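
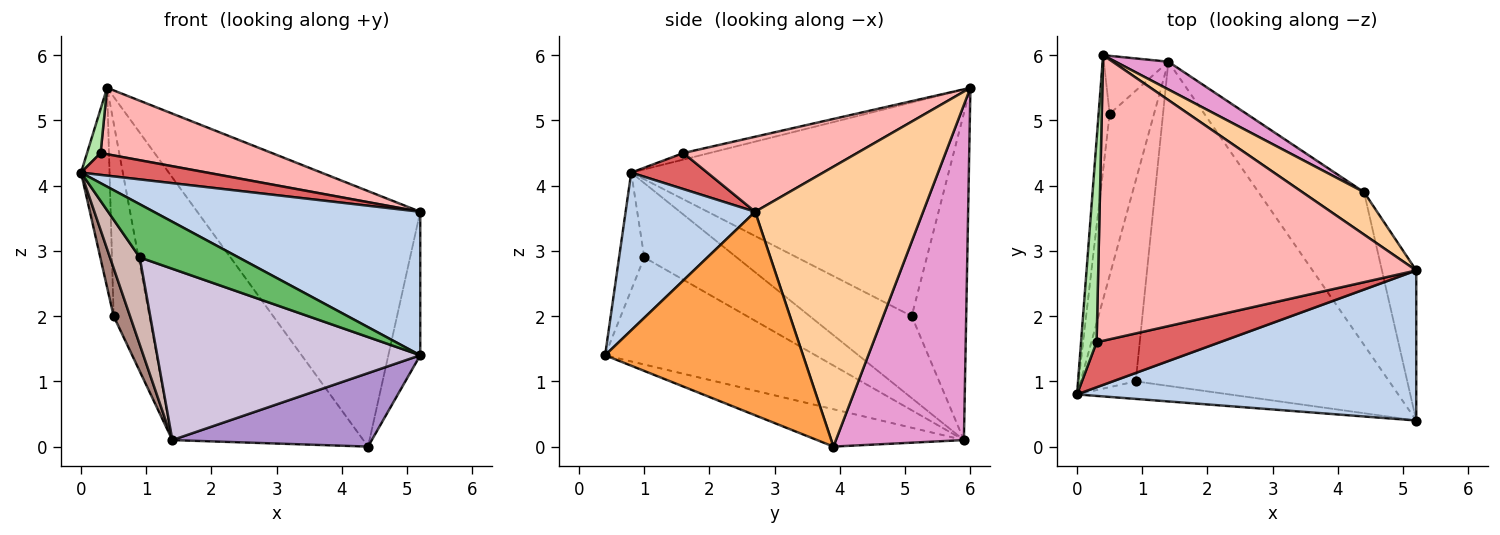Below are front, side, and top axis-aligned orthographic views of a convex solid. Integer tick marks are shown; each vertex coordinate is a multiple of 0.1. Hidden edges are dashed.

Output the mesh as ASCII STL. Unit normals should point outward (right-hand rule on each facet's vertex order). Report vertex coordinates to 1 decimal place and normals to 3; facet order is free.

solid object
 facet normal -0.995 0.089 -0.051
  outer loop
   vertex 0.5 5.1 2.0
   vertex 0.0 0.8 4.2
   vertex 0.4 6.0 5.5
  endloop
 endfacet
 facet normal 0.318 -0.655 0.685
  outer loop
   vertex 5.2 2.7 3.6
   vertex 0.0 0.8 4.2
   vertex 5.2 0.4 1.4
  endloop
 endfacet
 facet normal 0.974 0.157 -0.164
  outer loop
   vertex 5.2 2.7 3.6
   vertex 5.2 0.4 1.4
   vertex 4.4 3.9 0.0
  endloop
 endfacet
 facet normal 0.596 0.792 0.131
  outer loop
   vertex 5.2 2.7 3.6
   vertex 4.4 3.9 0.0
   vertex 0.4 6.0 5.5
  endloop
 endfacet
 facet normal -0.235 -0.923 -0.305
  outer loop
   vertex 0.9 1.0 2.9
   vertex 5.2 0.4 1.4
   vertex 0.0 0.8 4.2
  endloop
 endfacet
 facet normal -0.379 -0.197 0.904
  outer loop
   vertex 0.3 1.6 4.5
   vertex 0.4 6.0 5.5
   vertex 0.0 0.8 4.2
  endloop
 endfacet
 facet normal 0.255 -0.422 0.870
  outer loop
   vertex 0.3 1.6 4.5
   vertex 0.0 0.8 4.2
   vertex 5.2 2.7 3.6
  endloop
 endfacet
 facet normal 0.224 -0.221 0.949
  outer loop
   vertex 0.3 1.6 4.5
   vertex 5.2 2.7 3.6
   vertex 0.4 6.0 5.5
  endloop
 endfacet
 facet normal -0.304 -0.413 -0.859
  outer loop
   vertex 1.4 5.9 0.1
   vertex 4.4 3.9 0.0
   vertex 5.2 0.4 1.4
  endloop
 endfacet
 facet normal -0.350 -0.438 -0.828
  outer loop
   vertex 1.4 5.9 0.1
   vertex 5.2 0.4 1.4
   vertex 0.9 1.0 2.9
  endloop
 endfacet
 facet normal -0.871 -0.140 -0.471
  outer loop
   vertex 1.4 5.9 0.1
   vertex 0.0 0.8 4.2
   vertex 0.5 5.1 2.0
  endloop
 endfacet
 facet normal -0.778 -0.250 -0.577
  outer loop
   vertex 1.4 5.9 0.1
   vertex 0.9 1.0 2.9
   vertex 0.0 0.8 4.2
  endloop
 endfacet
 facet normal 0.555 0.828 0.087
  outer loop
   vertex 1.4 5.9 0.1
   vertex 0.4 6.0 5.5
   vertex 4.4 3.9 0.0
  endloop
 endfacet
 facet normal -0.825 0.541 -0.163
  outer loop
   vertex 1.4 5.9 0.1
   vertex 0.5 5.1 2.0
   vertex 0.4 6.0 5.5
  endloop
 endfacet
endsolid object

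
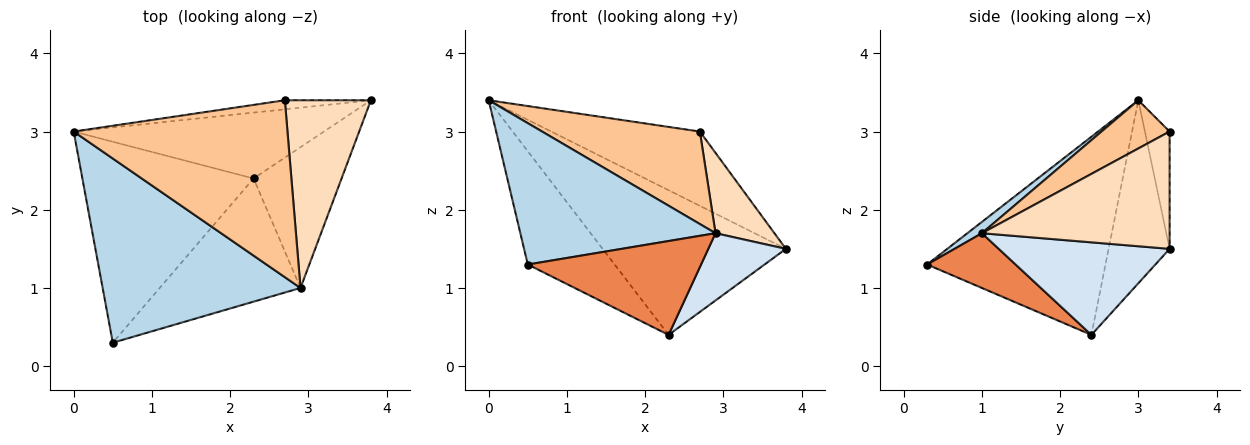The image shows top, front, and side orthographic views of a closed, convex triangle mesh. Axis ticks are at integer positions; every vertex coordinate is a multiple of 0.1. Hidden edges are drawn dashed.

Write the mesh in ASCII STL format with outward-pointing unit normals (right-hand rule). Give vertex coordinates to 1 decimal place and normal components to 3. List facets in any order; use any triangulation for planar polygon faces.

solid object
 facet normal -0.290 0.871 -0.396
  outer loop
   vertex 2.3 2.4 0.4
   vertex 0.0 3.0 3.4
   vertex 3.8 3.4 1.5
  endloop
 endfacet
 facet normal -0.710 0.346 -0.613
  outer loop
   vertex 2.3 2.4 0.4
   vertex 0.5 0.3 1.3
   vertex 0.0 3.0 3.4
  endloop
 endfacet
 facet normal 0.045 -0.608 0.793
  outer loop
   vertex 2.9 1.0 1.7
   vertex 0.0 3.0 3.4
   vertex 0.5 0.3 1.3
  endloop
 endfacet
 facet normal 0.688 -0.313 -0.654
  outer loop
   vertex 2.9 1.0 1.7
   vertex 2.3 2.4 0.4
   vertex 3.8 3.4 1.5
  endloop
 endfacet
 facet normal 0.296 -0.579 -0.760
  outer loop
   vertex 2.9 1.0 1.7
   vertex 0.5 0.3 1.3
   vertex 2.3 2.4 0.4
  endloop
 endfacet
 facet normal -0.163 0.979 -0.119
  outer loop
   vertex 2.7 3.4 3.0
   vertex 3.8 3.4 1.5
   vertex 0.0 3.0 3.4
  endloop
 endfacet
 facet normal 0.196 -0.454 0.869
  outer loop
   vertex 2.7 3.4 3.0
   vertex 0.0 3.0 3.4
   vertex 2.9 1.0 1.7
  endloop
 endfacet
 facet normal 0.782 -0.245 0.573
  outer loop
   vertex 2.7 3.4 3.0
   vertex 2.9 1.0 1.7
   vertex 3.8 3.4 1.5
  endloop
 endfacet
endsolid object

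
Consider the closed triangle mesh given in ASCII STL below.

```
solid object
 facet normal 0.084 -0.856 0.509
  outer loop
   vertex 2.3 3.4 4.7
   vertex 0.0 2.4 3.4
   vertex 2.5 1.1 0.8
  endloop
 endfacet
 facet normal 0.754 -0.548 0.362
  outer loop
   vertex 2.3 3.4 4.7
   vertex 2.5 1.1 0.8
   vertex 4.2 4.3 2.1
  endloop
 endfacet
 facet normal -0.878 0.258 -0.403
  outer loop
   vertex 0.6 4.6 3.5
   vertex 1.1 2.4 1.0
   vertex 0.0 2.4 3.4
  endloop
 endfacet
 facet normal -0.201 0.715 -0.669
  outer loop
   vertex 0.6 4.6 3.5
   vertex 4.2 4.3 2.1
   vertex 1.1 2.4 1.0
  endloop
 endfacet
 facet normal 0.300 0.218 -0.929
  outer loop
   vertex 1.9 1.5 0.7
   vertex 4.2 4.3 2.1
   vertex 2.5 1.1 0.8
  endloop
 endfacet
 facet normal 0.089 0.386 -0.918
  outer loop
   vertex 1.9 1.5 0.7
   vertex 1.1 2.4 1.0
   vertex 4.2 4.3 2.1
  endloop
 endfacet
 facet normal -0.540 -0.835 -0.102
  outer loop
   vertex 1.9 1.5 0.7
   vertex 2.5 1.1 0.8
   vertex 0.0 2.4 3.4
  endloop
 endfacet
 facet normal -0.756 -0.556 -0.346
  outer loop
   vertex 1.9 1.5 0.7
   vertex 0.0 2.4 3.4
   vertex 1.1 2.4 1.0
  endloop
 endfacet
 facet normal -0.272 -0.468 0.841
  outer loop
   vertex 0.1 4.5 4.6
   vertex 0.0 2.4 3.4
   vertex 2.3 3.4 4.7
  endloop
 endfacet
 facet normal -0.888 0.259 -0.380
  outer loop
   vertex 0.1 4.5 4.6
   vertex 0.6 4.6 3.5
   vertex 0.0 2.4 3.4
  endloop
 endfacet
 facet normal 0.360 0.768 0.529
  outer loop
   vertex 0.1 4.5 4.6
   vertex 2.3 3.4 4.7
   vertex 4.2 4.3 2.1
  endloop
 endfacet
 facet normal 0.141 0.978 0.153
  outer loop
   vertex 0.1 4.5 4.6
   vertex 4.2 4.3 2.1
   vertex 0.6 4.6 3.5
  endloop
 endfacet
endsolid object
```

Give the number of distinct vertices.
8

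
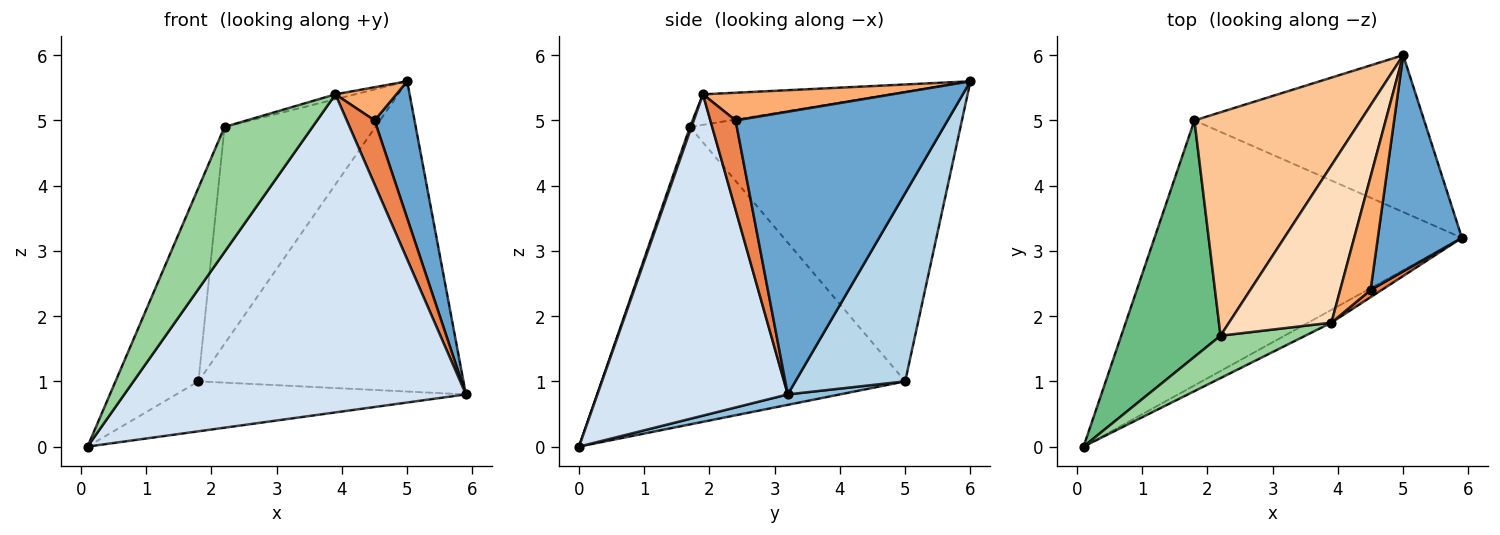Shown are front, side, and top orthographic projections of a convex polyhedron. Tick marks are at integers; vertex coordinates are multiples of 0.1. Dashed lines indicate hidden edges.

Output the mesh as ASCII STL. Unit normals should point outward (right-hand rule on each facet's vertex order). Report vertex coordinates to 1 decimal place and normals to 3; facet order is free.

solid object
 facet normal 0.943 -0.178 0.281
  outer loop
   vertex 4.5 2.4 5.0
   vertex 5.9 3.2 0.8
   vertex 5.0 6.0 5.6
  endloop
 endfacet
 facet normal 0.033 0.185 -0.982
  outer loop
   vertex 1.8 5.0 1.0
   vertex 5.9 3.2 0.8
   vertex 0.1 0.0 0.0
  endloop
 endfacet
 facet normal 0.347 0.837 -0.423
  outer loop
   vertex 1.8 5.0 1.0
   vertex 5.0 6.0 5.6
   vertex 5.9 3.2 0.8
  endloop
 endfacet
 facet normal 0.486 -0.873 -0.035
  outer loop
   vertex 3.9 1.9 5.4
   vertex 0.1 0.0 0.0
   vertex 5.9 3.2 0.8
  endloop
 endfacet
 facet normal 0.670 -0.738 0.083
  outer loop
   vertex 3.9 1.9 5.4
   vertex 5.9 3.2 0.8
   vertex 4.5 2.4 5.0
  endloop
 endfacet
 facet normal 0.658 -0.212 0.722
  outer loop
   vertex 3.9 1.9 5.4
   vertex 4.5 2.4 5.0
   vertex 5.0 6.0 5.6
  endloop
 endfacet
 facet normal -0.781 0.435 0.448
  outer loop
   vertex 2.2 1.7 4.9
   vertex 5.0 6.0 5.6
   vertex 1.8 5.0 1.0
  endloop
 endfacet
 facet normal -0.285 0.030 0.958
  outer loop
   vertex 2.2 1.7 4.9
   vertex 3.9 1.9 5.4
   vertex 5.0 6.0 5.6
  endloop
 endfacet
 facet normal -0.918 0.251 0.306
  outer loop
   vertex 2.2 1.7 4.9
   vertex 1.8 5.0 1.0
   vertex 0.1 0.0 0.0
  endloop
 endfacet
 facet normal 0.017 -0.947 0.321
  outer loop
   vertex 2.2 1.7 4.9
   vertex 0.1 0.0 0.0
   vertex 3.9 1.9 5.4
  endloop
 endfacet
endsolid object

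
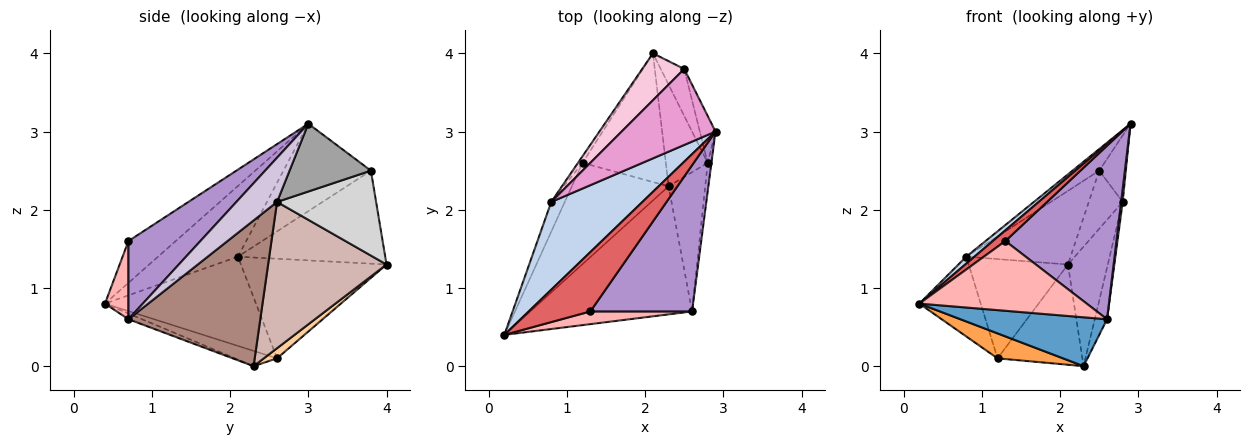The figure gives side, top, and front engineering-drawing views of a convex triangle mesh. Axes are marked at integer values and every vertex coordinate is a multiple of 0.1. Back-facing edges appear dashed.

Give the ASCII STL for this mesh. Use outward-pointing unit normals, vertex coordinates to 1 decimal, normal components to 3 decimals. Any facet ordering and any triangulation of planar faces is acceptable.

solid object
 facet normal -0.033 -0.356 -0.934
  outer loop
   vertex 2.6 0.7 0.6
   vertex 0.2 0.4 0.8
   vertex 2.3 2.3 0.0
  endloop
 endfacet
 facet normal -0.612 -0.062 0.789
  outer loop
   vertex 0.8 2.1 1.4
   vertex 0.2 0.4 0.8
   vertex 2.9 3.0 3.1
  endloop
 endfacet
 facet normal -0.152 -0.236 -0.960
  outer loop
   vertex 1.2 2.6 0.1
   vertex 2.3 2.3 0.0
   vertex 0.2 0.4 0.8
  endloop
 endfacet
 facet normal 0.095 0.612 -0.785
  outer loop
   vertex 1.2 2.6 0.1
   vertex 2.1 4.0 1.3
   vertex 2.3 2.3 0.0
  endloop
 endfacet
 facet normal -0.917 0.373 -0.139
  outer loop
   vertex 1.2 2.6 0.1
   vertex 0.2 0.4 0.8
   vertex 0.8 2.1 1.4
  endloop
 endfacet
 facet normal -0.826 0.563 -0.038
  outer loop
   vertex 1.2 2.6 0.1
   vertex 0.8 2.1 1.4
   vertex 2.1 4.0 1.3
  endloop
 endfacet
 facet normal -0.555 -0.148 0.819
  outer loop
   vertex 1.3 0.7 1.6
   vertex 2.9 3.0 3.1
   vertex 0.2 0.4 0.8
  endloop
 endfacet
 facet normal 0.137 -0.975 0.178
  outer loop
   vertex 1.3 0.7 1.6
   vertex 0.2 0.4 0.8
   vertex 2.6 0.7 0.6
  endloop
 endfacet
 facet normal 0.444 -0.685 0.577
  outer loop
   vertex 1.3 0.7 1.6
   vertex 2.6 0.7 0.6
   vertex 2.9 3.0 3.1
  endloop
 endfacet
 facet normal 0.996 -0.038 -0.084
  outer loop
   vertex 2.8 2.6 2.1
   vertex 2.9 3.0 3.1
   vertex 2.6 0.7 0.6
  endloop
 endfacet
 facet normal 0.966 0.090 -0.243
  outer loop
   vertex 2.8 2.6 2.1
   vertex 2.6 0.7 0.6
   vertex 2.3 2.3 0.0
  endloop
 endfacet
 facet normal 0.915 0.308 -0.262
  outer loop
   vertex 2.8 2.6 2.1
   vertex 2.3 2.3 0.0
   vertex 2.1 4.0 1.3
  endloop
 endfacet
 facet normal -0.667 0.204 0.716
  outer loop
   vertex 2.5 3.8 2.5
   vertex 0.8 2.1 1.4
   vertex 2.9 3.0 3.1
  endloop
 endfacet
 facet normal -0.766 0.542 0.346
  outer loop
   vertex 2.5 3.8 2.5
   vertex 2.1 4.0 1.3
   vertex 0.8 2.1 1.4
  endloop
 endfacet
 facet normal 0.928 0.304 -0.214
  outer loop
   vertex 2.5 3.8 2.5
   vertex 2.9 3.0 3.1
   vertex 2.8 2.6 2.1
  endloop
 endfacet
 facet normal 0.915 0.313 -0.253
  outer loop
   vertex 2.5 3.8 2.5
   vertex 2.8 2.6 2.1
   vertex 2.1 4.0 1.3
  endloop
 endfacet
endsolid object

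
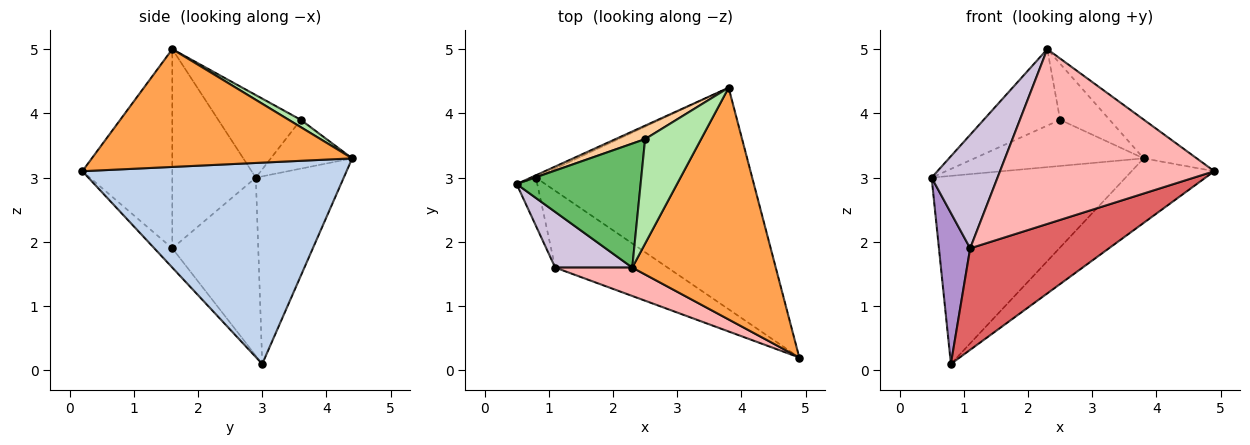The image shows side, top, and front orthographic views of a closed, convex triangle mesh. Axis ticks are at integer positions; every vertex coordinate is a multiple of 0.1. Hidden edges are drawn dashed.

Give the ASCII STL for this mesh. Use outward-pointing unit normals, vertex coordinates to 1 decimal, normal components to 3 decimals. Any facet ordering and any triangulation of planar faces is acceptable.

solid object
 facet normal -0.413 0.911 -0.011
  outer loop
   vertex 0.8 3.0 0.1
   vertex 0.5 2.9 3.0
   vertex 3.8 4.4 3.3
  endloop
 endfacet
 facet normal 0.666 0.209 -0.716
  outer loop
   vertex 0.8 3.0 0.1
   vertex 3.8 4.4 3.3
   vertex 4.9 0.2 3.1
  endloop
 endfacet
 facet normal 0.629 0.128 0.767
  outer loop
   vertex 2.3 1.6 5.0
   vertex 4.9 0.2 3.1
   vertex 3.8 4.4 3.3
  endloop
 endfacet
 facet normal -0.419 0.872 0.254
  outer loop
   vertex 2.5 3.6 3.9
   vertex 3.8 4.4 3.3
   vertex 0.5 2.9 3.0
  endloop
 endfacet
 facet normal -0.493 0.457 0.741
  outer loop
   vertex 2.5 3.6 3.9
   vertex 0.5 2.9 3.0
   vertex 2.3 1.6 5.0
  endloop
 endfacet
 facet normal 0.115 0.470 0.875
  outer loop
   vertex 2.5 3.6 3.9
   vertex 2.3 1.6 5.0
   vertex 3.8 4.4 3.3
  endloop
 endfacet
 facet normal -0.103 -0.793 -0.600
  outer loop
   vertex 1.1 1.6 1.9
   vertex 0.8 3.0 0.1
   vertex 4.9 0.2 3.1
  endloop
 endfacet
 facet normal -0.383 -0.912 0.148
  outer loop
   vertex 1.1 1.6 1.9
   vertex 4.9 0.2 3.1
   vertex 2.3 1.6 5.0
  endloop
 endfacet
 facet normal -0.934 -0.340 -0.108
  outer loop
   vertex 1.1 1.6 1.9
   vertex 0.5 2.9 3.0
   vertex 0.8 3.0 0.1
  endloop
 endfacet
 facet normal -0.751 -0.593 0.291
  outer loop
   vertex 1.1 1.6 1.9
   vertex 2.3 1.6 5.0
   vertex 0.5 2.9 3.0
  endloop
 endfacet
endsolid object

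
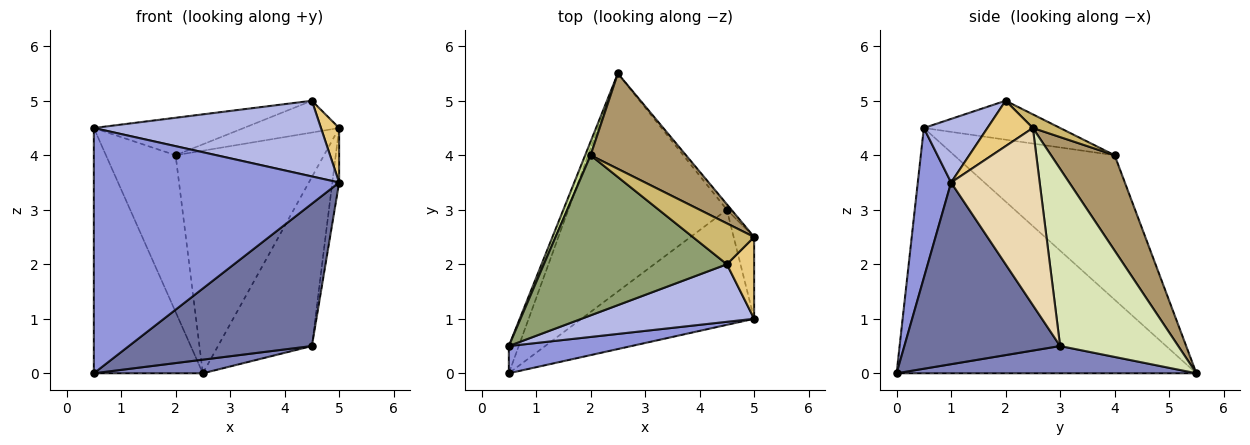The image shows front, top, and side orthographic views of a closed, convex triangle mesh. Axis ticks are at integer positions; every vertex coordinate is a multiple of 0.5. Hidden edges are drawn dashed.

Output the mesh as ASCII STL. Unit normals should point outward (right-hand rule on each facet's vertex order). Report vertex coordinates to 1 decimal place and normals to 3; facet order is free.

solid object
 facet normal 0.552 -0.648 -0.524
  outer loop
   vertex 4.5 3.0 0.5
   vertex 5.0 1.0 3.5
   vertex 0.5 0.0 0.0
  endloop
 endfacet
 facet normal 0.169 -0.061 -0.984
  outer loop
   vertex 4.5 3.0 0.5
   vertex 0.5 0.0 0.0
   vertex 2.5 5.5 0.0
  endloop
 endfacet
 facet normal 0.134 -0.985 0.109
  outer loop
   vertex 0.5 0.5 4.5
   vertex 0.5 0.0 0.0
   vertex 5.0 1.0 3.5
  endloop
 endfacet
 facet normal 0.218 -0.777 0.591
  outer loop
   vertex 0.5 0.5 4.5
   vertex 5.0 1.0 3.5
   vertex 4.5 2.0 5.0
  endloop
 endfacet
 facet normal -0.203 0.223 0.953
  outer loop
   vertex 0.5 0.5 4.5
   vertex 4.5 2.0 5.0
   vertex 2.0 4.0 4.0
  endloop
 endfacet
 facet normal -0.939 0.341 -0.038
  outer loop
   vertex 0.5 0.5 4.5
   vertex 2.5 5.5 0.0
   vertex 0.5 0.0 0.0
  endloop
 endfacet
 facet normal -0.917 0.398 0.035
  outer loop
   vertex 0.5 0.5 4.5
   vertex 2.0 4.0 4.0
   vertex 2.5 5.5 0.0
  endloop
 endfacet
 facet normal 0.783 0.622 -0.020
  outer loop
   vertex 5.0 2.5 4.5
   vertex 4.5 3.0 0.5
   vertex 2.5 5.5 0.0
  endloop
 endfacet
 facet normal 0.367 0.855 0.367
  outer loop
   vertex 5.0 2.5 4.5
   vertex 2.5 5.5 0.0
   vertex 2.0 4.0 4.0
  endloop
 endfacet
 facet normal 0.173 0.605 0.777
  outer loop
   vertex 5.0 2.5 4.5
   vertex 2.0 4.0 4.0
   vertex 4.5 2.0 5.0
  endloop
 endfacet
 facet normal 0.811 -0.324 0.487
  outer loop
   vertex 5.0 2.5 4.5
   vertex 4.5 2.0 5.0
   vertex 5.0 1.0 3.5
  endloop
 endfacet
 facet normal 0.991 0.076 -0.114
  outer loop
   vertex 5.0 2.5 4.5
   vertex 5.0 1.0 3.5
   vertex 4.5 3.0 0.5
  endloop
 endfacet
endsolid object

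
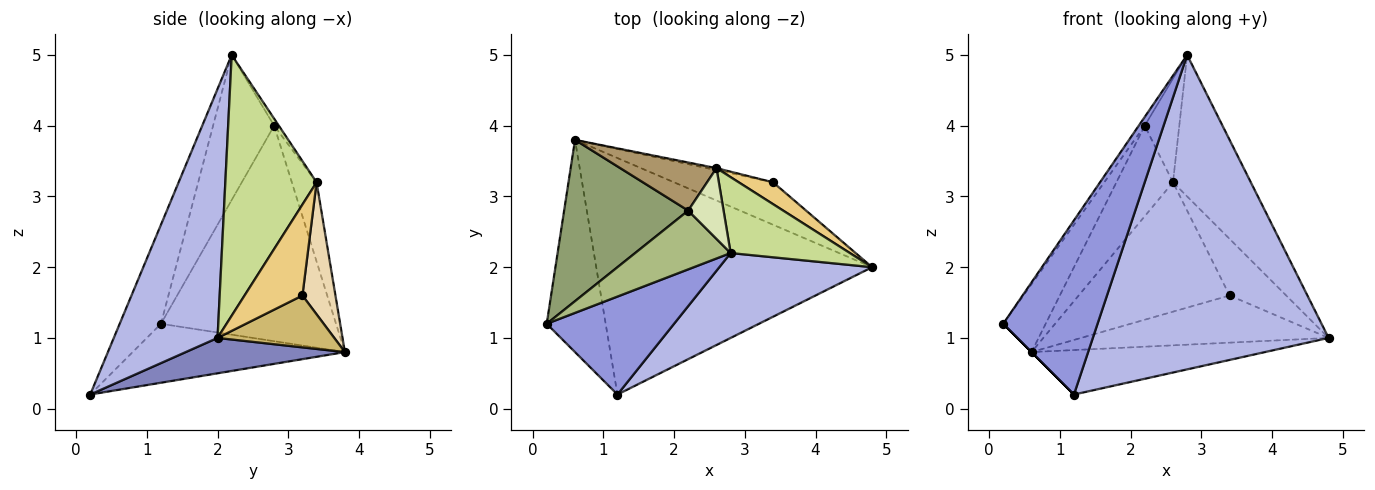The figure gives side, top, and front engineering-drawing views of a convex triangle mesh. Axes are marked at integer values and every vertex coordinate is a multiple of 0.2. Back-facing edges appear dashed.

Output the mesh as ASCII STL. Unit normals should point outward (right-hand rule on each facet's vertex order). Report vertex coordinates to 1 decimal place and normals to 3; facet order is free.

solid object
 facet normal -0.707 0.000 -0.707
  outer loop
   vertex 1.2 0.2 0.2
   vertex 0.2 1.2 1.2
   vertex 0.6 3.8 0.8
  endloop
 endfacet
 facet normal 0.125 0.183 -0.975
  outer loop
   vertex 1.2 0.2 0.2
   vertex 0.6 3.8 0.8
   vertex 4.8 2.0 1.0
  endloop
 endfacet
 facet normal -0.356 -0.814 0.458
  outer loop
   vertex 1.2 0.2 0.2
   vertex 2.8 2.2 5.0
   vertex 0.2 1.2 1.2
  endloop
 endfacet
 facet normal 0.391 -0.889 0.240
  outer loop
   vertex 1.2 0.2 0.2
   vertex 4.8 2.0 1.0
   vertex 2.8 2.2 5.0
  endloop
 endfacet
 facet normal -0.848 0.206 0.488
  outer loop
   vertex 2.2 2.8 4.0
   vertex 0.6 3.8 0.8
   vertex 0.2 1.2 1.2
  endloop
 endfacet
 facet normal -0.832 0.081 0.548
  outer loop
   vertex 2.2 2.8 4.0
   vertex 0.2 1.2 1.2
   vertex 2.8 2.2 5.0
  endloop
 endfacet
 facet normal 0.719 0.613 0.329
  outer loop
   vertex 2.6 3.4 3.2
   vertex 2.8 2.2 5.0
   vertex 4.8 2.0 1.0
  endloop
 endfacet
 facet normal -0.112 0.821 0.560
  outer loop
   vertex 2.6 3.4 3.2
   vertex 2.2 2.8 4.0
   vertex 2.8 2.2 5.0
  endloop
 endfacet
 facet normal -0.360 0.824 0.438
  outer loop
   vertex 2.6 3.4 3.2
   vertex 0.6 3.8 0.8
   vertex 2.2 2.8 4.0
  endloop
 endfacet
 facet normal 0.331 0.701 -0.631
  outer loop
   vertex 3.4 3.2 1.6
   vertex 4.8 2.0 1.0
   vertex 0.6 3.8 0.8
  endloop
 endfacet
 facet normal 0.690 0.675 0.261
  outer loop
   vertex 3.4 3.2 1.6
   vertex 2.6 3.4 3.2
   vertex 4.8 2.0 1.0
  endloop
 endfacet
 facet normal 0.214 0.977 -0.015
  outer loop
   vertex 3.4 3.2 1.6
   vertex 0.6 3.8 0.8
   vertex 2.6 3.4 3.2
  endloop
 endfacet
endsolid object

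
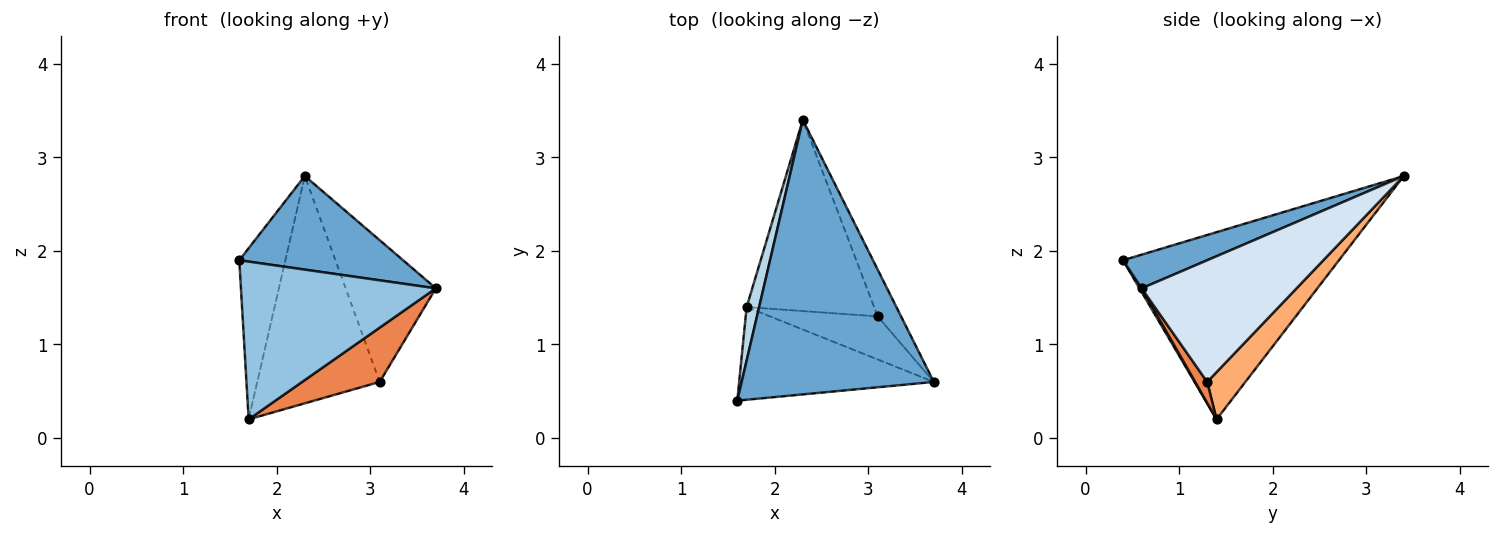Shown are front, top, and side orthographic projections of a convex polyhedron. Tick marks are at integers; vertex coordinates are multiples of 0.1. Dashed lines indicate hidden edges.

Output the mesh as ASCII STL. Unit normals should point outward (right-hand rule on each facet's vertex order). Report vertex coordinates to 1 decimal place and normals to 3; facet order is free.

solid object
 facet normal 0.164 -0.318 0.934
  outer loop
   vertex 2.3 3.4 2.8
   vertex 1.6 0.4 1.9
   vertex 3.7 0.6 1.6
  endloop
 endfacet
 facet normal 0.010 -0.862 -0.507
  outer loop
   vertex 1.7 1.4 0.2
   vertex 3.7 0.6 1.6
   vertex 1.6 0.4 1.9
  endloop
 endfacet
 facet normal -0.976 0.208 0.065
  outer loop
   vertex 1.7 1.4 0.2
   vertex 1.6 0.4 1.9
   vertex 2.3 3.4 2.8
  endloop
 endfacet
 facet normal 0.852 0.496 -0.164
  outer loop
   vertex 3.1 1.3 0.6
   vertex 2.3 3.4 2.8
   vertex 3.7 0.6 1.6
  endloop
 endfacet
 facet normal 0.121 -0.778 -0.617
  outer loop
   vertex 3.1 1.3 0.6
   vertex 3.7 0.6 1.6
   vertex 1.7 1.4 0.2
  endloop
 endfacet
 facet normal 0.232 0.744 -0.626
  outer loop
   vertex 3.1 1.3 0.6
   vertex 1.7 1.4 0.2
   vertex 2.3 3.4 2.8
  endloop
 endfacet
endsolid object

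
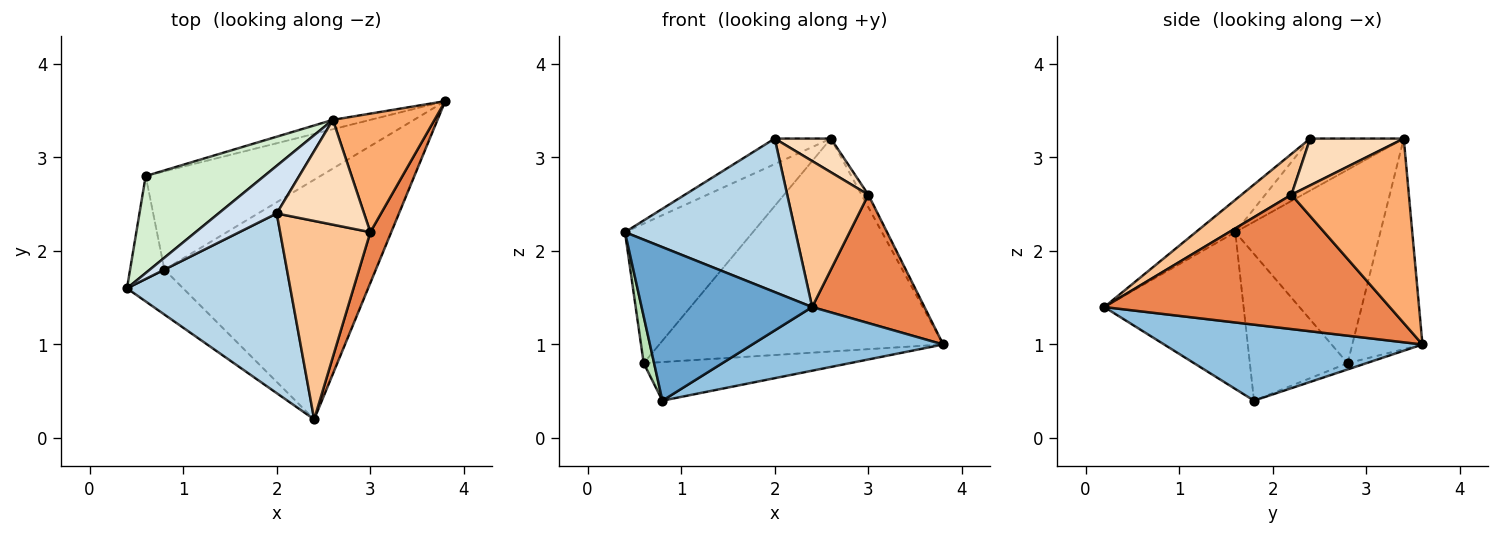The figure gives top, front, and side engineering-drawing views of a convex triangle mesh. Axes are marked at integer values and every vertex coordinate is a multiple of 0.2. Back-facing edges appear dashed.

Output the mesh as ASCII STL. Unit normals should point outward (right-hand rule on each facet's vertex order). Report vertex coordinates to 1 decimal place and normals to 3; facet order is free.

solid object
 facet normal -0.617 -0.755 -0.221
  outer loop
   vertex 0.8 1.8 0.4
   vertex 2.4 0.2 1.4
   vertex 0.4 1.6 2.2
  endloop
 endfacet
 facet normal 0.328 -0.243 -0.913
  outer loop
   vertex 0.8 1.8 0.4
   vertex 3.8 3.6 1.0
   vertex 2.4 0.2 1.4
  endloop
 endfacet
 facet normal -0.149 -0.642 0.752
  outer loop
   vertex 2.0 2.4 3.2
   vertex 0.4 1.6 2.2
   vertex 2.4 0.2 1.4
  endloop
 endfacet
 facet normal -0.618 0.371 0.693
  outer loop
   vertex 2.0 2.4 3.2
   vertex 2.6 3.4 3.2
   vertex 0.4 1.6 2.2
  endloop
 endfacet
 facet normal 0.921 -0.362 0.143
  outer loop
   vertex 3.0 2.2 2.6
   vertex 2.4 0.2 1.4
   vertex 3.8 3.6 1.0
  endloop
 endfacet
 facet normal 0.875 0.051 0.482
  outer loop
   vertex 3.0 2.2 2.6
   vertex 3.8 3.6 1.0
   vertex 2.6 3.4 3.2
  endloop
 endfacet
 facet normal 0.343 -0.557 0.757
  outer loop
   vertex 3.0 2.2 2.6
   vertex 2.0 2.4 3.2
   vertex 2.4 0.2 1.4
  endloop
 endfacet
 facet normal 0.454 -0.273 0.848
  outer loop
   vertex 3.0 2.2 2.6
   vertex 2.6 3.4 3.2
   vertex 2.0 2.4 3.2
  endloop
 endfacet
 facet normal -0.033 0.365 -0.930
  outer loop
   vertex 0.6 2.8 0.8
   vertex 3.8 3.6 1.0
   vertex 0.8 1.8 0.4
  endloop
 endfacet
 facet normal -0.240 0.970 -0.043
  outer loop
   vertex 0.6 2.8 0.8
   vertex 2.6 3.4 3.2
   vertex 3.8 3.6 1.0
  endloop
 endfacet
 facet normal -0.969 -0.103 -0.227
  outer loop
   vertex 0.6 2.8 0.8
   vertex 0.8 1.8 0.4
   vertex 0.4 1.6 2.2
  endloop
 endfacet
 facet normal -0.682 0.601 0.418
  outer loop
   vertex 0.6 2.8 0.8
   vertex 0.4 1.6 2.2
   vertex 2.6 3.4 3.2
  endloop
 endfacet
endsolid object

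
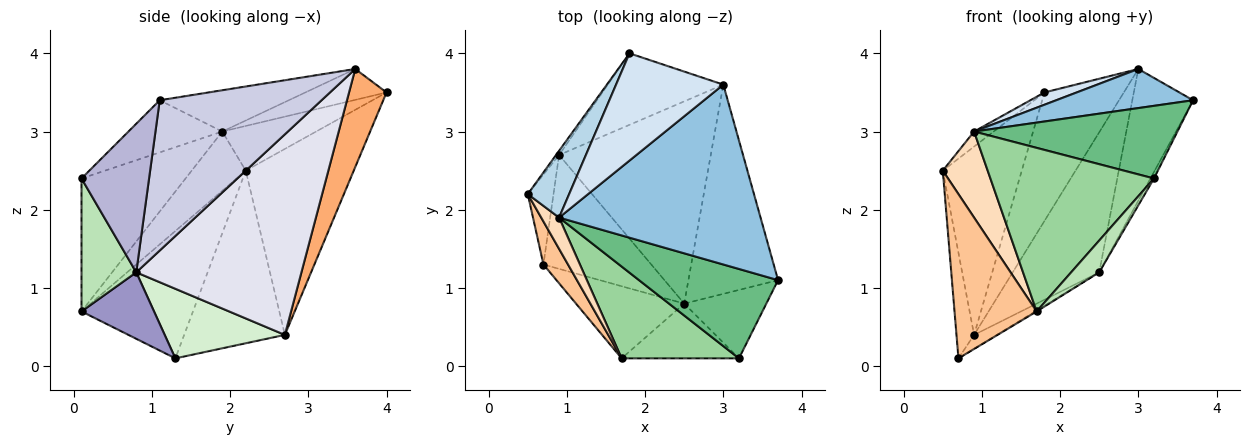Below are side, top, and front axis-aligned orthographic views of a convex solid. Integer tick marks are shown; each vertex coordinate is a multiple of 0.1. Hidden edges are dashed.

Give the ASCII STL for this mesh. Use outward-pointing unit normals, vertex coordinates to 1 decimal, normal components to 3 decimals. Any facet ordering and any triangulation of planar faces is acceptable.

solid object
 facet normal -0.975 0.170 -0.145
  outer loop
   vertex 0.9 2.7 0.4
   vertex 0.7 1.3 0.1
   vertex 0.5 2.2 2.5
  endloop
 endfacet
 facet normal -0.196 -0.208 0.958
  outer loop
   vertex 0.9 1.9 3.0
   vertex 3.7 1.1 3.4
   vertex 3.0 3.6 3.8
  endloop
 endfacet
 facet normal -0.726 0.151 0.671
  outer loop
   vertex 1.8 4.0 3.5
   vertex 0.5 2.2 2.5
   vertex 0.9 1.9 3.0
  endloop
 endfacet
 facet normal -0.275 -0.109 0.955
  outer loop
   vertex 1.8 4.0 3.5
   vertex 0.9 1.9 3.0
   vertex 3.0 3.6 3.8
  endloop
 endfacet
 facet normal -0.807 0.590 -0.013
  outer loop
   vertex 1.8 4.0 3.5
   vertex 0.9 2.7 0.4
   vertex 0.5 2.2 2.5
  endloop
 endfacet
 facet normal 0.382 0.808 -0.449
  outer loop
   vertex 1.8 4.0 3.5
   vertex 3.0 3.6 3.8
   vertex 0.9 2.7 0.4
  endloop
 endfacet
 facet normal -0.796 -0.586 0.154
  outer loop
   vertex 1.7 0.1 0.7
   vertex 0.5 2.2 2.5
   vertex 0.7 1.3 0.1
  endloop
 endfacet
 facet normal -0.749 -0.622 0.226
  outer loop
   vertex 1.7 0.1 0.7
   vertex 0.9 1.9 3.0
   vertex 0.5 2.2 2.5
  endloop
 endfacet
 facet normal -0.279 -0.605 0.745
  outer loop
   vertex 3.2 0.1 2.4
   vertex 3.7 1.1 3.4
   vertex 0.9 1.9 3.0
  endloop
 endfacet
 facet normal -0.485 -0.763 0.428
  outer loop
   vertex 3.2 0.1 2.4
   vertex 0.9 1.9 3.0
   vertex 1.7 0.1 0.7
  endloop
 endfacet
 facet normal 0.700 -0.359 -0.618
  outer loop
   vertex 2.5 0.8 1.2
   vertex 3.2 0.1 2.4
   vertex 1.7 0.1 0.7
  endloop
 endfacet
 facet normal 0.539 0.102 -0.836
  outer loop
   vertex 2.5 0.8 1.2
   vertex 0.7 1.3 0.1
   vertex 0.9 2.7 0.4
  endloop
 endfacet
 facet normal 0.523 0.010 -0.852
  outer loop
   vertex 2.5 0.8 1.2
   vertex 1.7 0.1 0.7
   vertex 0.7 1.3 0.1
  endloop
 endfacet
 facet normal 0.874 0.046 -0.483
  outer loop
   vertex 2.5 0.8 1.2
   vertex 3.7 1.1 3.4
   vertex 3.2 0.1 2.4
  endloop
 endfacet
 facet normal 0.817 0.307 -0.488
  outer loop
   vertex 2.5 0.8 1.2
   vertex 3.0 3.6 3.8
   vertex 3.7 1.1 3.4
  endloop
 endfacet
 facet normal 0.736 0.385 -0.557
  outer loop
   vertex 2.5 0.8 1.2
   vertex 0.9 2.7 0.4
   vertex 3.0 3.6 3.8
  endloop
 endfacet
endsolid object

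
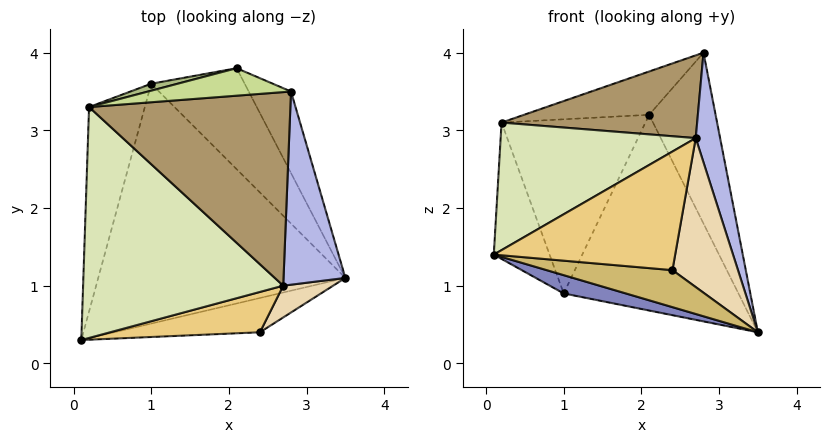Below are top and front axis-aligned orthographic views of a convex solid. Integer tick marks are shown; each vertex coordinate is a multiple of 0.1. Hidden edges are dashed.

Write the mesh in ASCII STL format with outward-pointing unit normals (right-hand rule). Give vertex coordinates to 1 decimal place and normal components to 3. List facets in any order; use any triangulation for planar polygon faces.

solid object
 facet normal 0.660 0.678 -0.324
  outer loop
   vertex 2.8 3.5 4.0
   vertex 3.5 1.1 0.4
   vertex 2.1 3.8 3.2
  endloop
 endfacet
 facet normal -0.266 -0.073 -0.961
  outer loop
   vertex 1.0 3.6 0.9
   vertex 3.5 1.1 0.4
   vertex 0.1 0.3 1.4
  endloop
 endfacet
 facet normal 0.623 0.695 -0.359
  outer loop
   vertex 1.0 3.6 0.9
   vertex 2.1 3.8 3.2
   vertex 3.5 1.1 0.4
  endloop
 endfacet
 facet normal 0.941 -0.167 0.294
  outer loop
   vertex 2.7 1.0 2.9
   vertex 3.5 1.1 0.4
   vertex 2.8 3.5 4.0
  endloop
 endfacet
 facet normal -0.928 0.206 -0.309
  outer loop
   vertex 0.2 3.3 3.1
   vertex 1.0 3.6 0.9
   vertex 0.1 0.3 1.4
  endloop
 endfacet
 facet normal -0.256 0.966 0.039
  outer loop
   vertex 0.2 3.3 3.1
   vertex 2.1 3.8 3.2
   vertex 1.0 3.6 0.9
  endloop
 endfacet
 facet normal -0.243 0.819 0.520
  outer loop
   vertex 0.2 3.3 3.1
   vertex 2.8 3.5 4.0
   vertex 2.1 3.8 3.2
  endloop
 endfacet
 facet normal -0.351 -0.453 0.820
  outer loop
   vertex 0.2 3.3 3.1
   vertex 0.1 0.3 1.4
   vertex 2.7 1.0 2.9
  endloop
 endfacet
 facet normal -0.277 -0.378 0.884
  outer loop
   vertex 0.2 3.3 3.1
   vertex 2.7 1.0 2.9
   vertex 2.8 3.5 4.0
  endloop
 endfacet
 facet normal -0.027 -0.733 -0.679
  outer loop
   vertex 2.4 0.4 1.2
   vertex 0.1 0.3 1.4
   vertex 3.5 1.1 0.4
  endloop
 endfacet
 facet normal 0.069 -0.945 0.321
  outer loop
   vertex 2.4 0.4 1.2
   vertex 2.7 1.0 2.9
   vertex 0.1 0.3 1.4
  endloop
 endfacet
 facet normal 0.612 -0.773 0.165
  outer loop
   vertex 2.4 0.4 1.2
   vertex 3.5 1.1 0.4
   vertex 2.7 1.0 2.9
  endloop
 endfacet
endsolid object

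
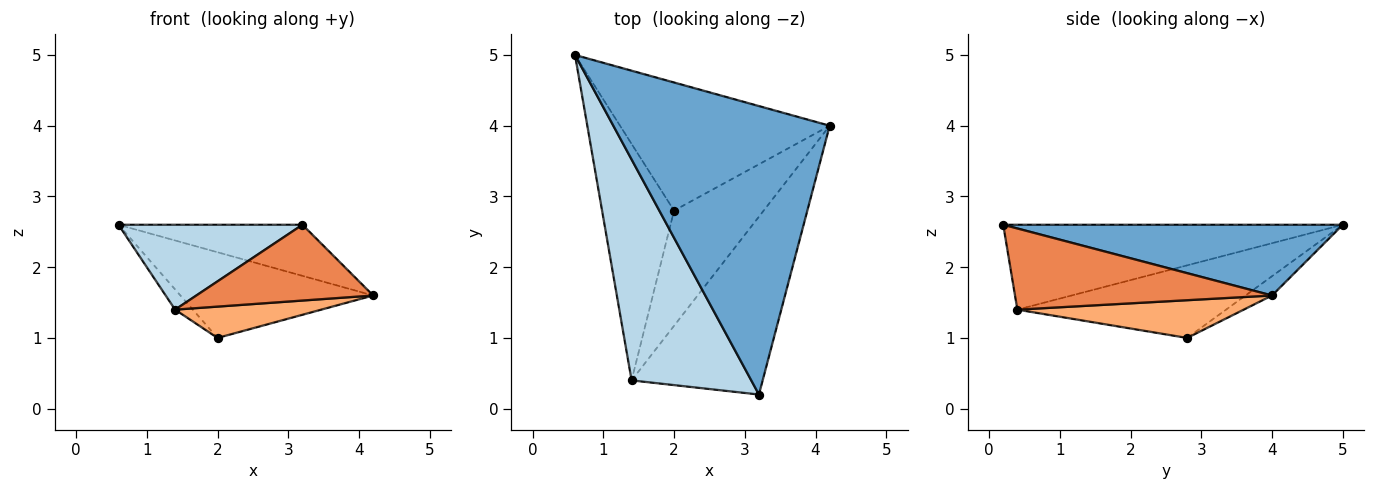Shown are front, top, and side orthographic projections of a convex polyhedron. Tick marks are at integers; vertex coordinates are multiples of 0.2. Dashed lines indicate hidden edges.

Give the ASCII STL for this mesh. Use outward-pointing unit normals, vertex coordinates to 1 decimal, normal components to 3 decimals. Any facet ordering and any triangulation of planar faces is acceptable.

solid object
 facet normal 0.306 0.166 0.937
  outer loop
   vertex 3.2 0.2 2.6
   vertex 4.2 4.0 1.6
   vertex 0.6 5.0 2.6
  endloop
 endfacet
 facet normal -0.076 0.554 -0.829
  outer loop
   vertex 2.0 2.8 1.0
   vertex 0.6 5.0 2.6
   vertex 4.2 4.0 1.6
  endloop
 endfacet
 facet normal -0.552 -0.299 0.778
  outer loop
   vertex 1.4 0.4 1.4
   vertex 3.2 0.2 2.6
   vertex 0.6 5.0 2.6
  endloop
 endfacet
 facet normal -0.709 0.060 -0.703
  outer loop
   vertex 1.4 0.4 1.4
   vertex 0.6 5.0 2.6
   vertex 2.0 2.8 1.0
  endloop
 endfacet
 facet normal 0.495 -0.341 -0.799
  outer loop
   vertex 1.4 0.4 1.4
   vertex 4.2 4.0 1.6
   vertex 3.2 0.2 2.6
  endloop
 endfacet
 facet normal 0.376 -0.243 -0.894
  outer loop
   vertex 1.4 0.4 1.4
   vertex 2.0 2.8 1.0
   vertex 4.2 4.0 1.6
  endloop
 endfacet
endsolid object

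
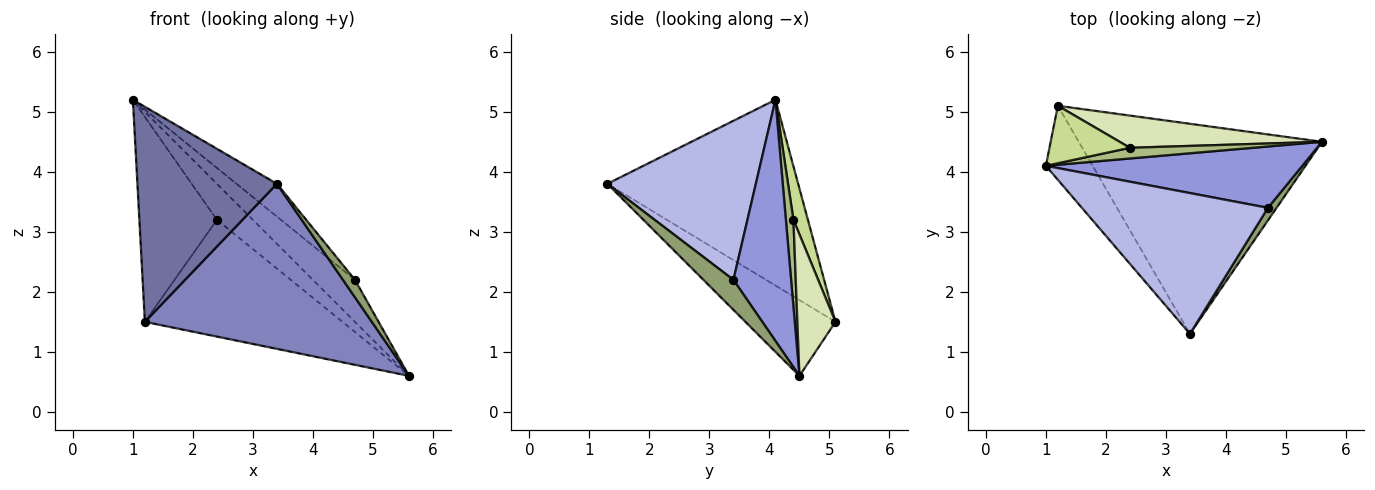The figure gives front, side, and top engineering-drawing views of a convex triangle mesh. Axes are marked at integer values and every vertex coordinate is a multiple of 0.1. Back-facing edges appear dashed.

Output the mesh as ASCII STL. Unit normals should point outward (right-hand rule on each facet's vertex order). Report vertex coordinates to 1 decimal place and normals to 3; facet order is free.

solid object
 facet normal -0.791 -0.578 -0.199
  outer loop
   vertex 1.2 5.1 1.5
   vertex 3.4 1.3 3.8
   vertex 1.0 4.1 5.2
  endloop
 endfacet
 facet normal -0.238 -0.600 -0.764
  outer loop
   vertex 1.2 5.1 1.5
   vertex 5.6 4.5 0.6
   vertex 3.4 1.3 3.8
  endloop
 endfacet
 facet normal 0.613 0.447 0.652
  outer loop
   vertex 4.7 3.4 2.2
   vertex 5.6 4.5 0.6
   vertex 1.0 4.1 5.2
  endloop
 endfacet
 facet normal 0.640 0.174 0.749
  outer loop
   vertex 4.7 3.4 2.2
   vertex 1.0 4.1 5.2
   vertex 3.4 1.3 3.8
  endloop
 endfacet
 facet normal 0.897 -0.359 0.258
  outer loop
   vertex 4.7 3.4 2.2
   vertex 3.4 1.3 3.8
   vertex 5.6 4.5 0.6
  endloop
 endfacet
 facet normal 0.197 0.940 0.279
  outer loop
   vertex 2.4 4.4 3.2
   vertex 1.0 4.1 5.2
   vertex 5.6 4.5 0.6
  endloop
 endfacet
 facet normal 0.176 0.948 0.266
  outer loop
   vertex 2.4 4.4 3.2
   vertex 1.2 5.1 1.5
   vertex 1.0 4.1 5.2
  endloop
 endfacet
 facet normal 0.183 0.948 0.261
  outer loop
   vertex 2.4 4.4 3.2
   vertex 5.6 4.5 0.6
   vertex 1.2 5.1 1.5
  endloop
 endfacet
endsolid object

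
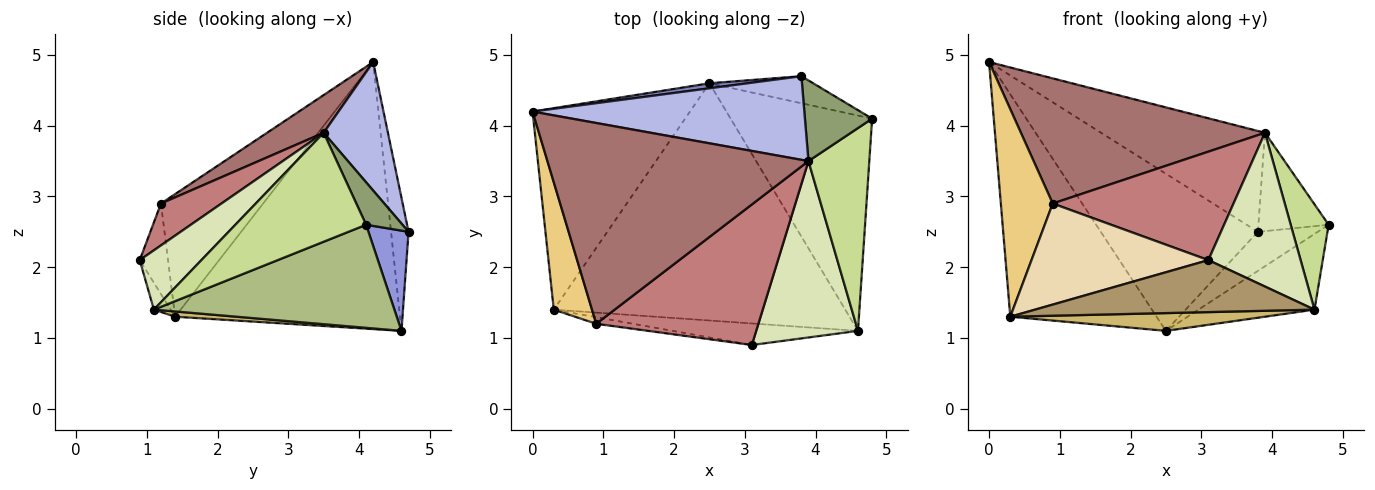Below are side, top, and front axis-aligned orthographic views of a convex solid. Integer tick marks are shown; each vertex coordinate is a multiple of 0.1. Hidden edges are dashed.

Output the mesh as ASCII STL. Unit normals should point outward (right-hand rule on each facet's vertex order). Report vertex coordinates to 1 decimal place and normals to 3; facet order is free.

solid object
 facet normal -0.751 0.489 -0.443
  outer loop
   vertex 0.3 1.4 1.3
   vertex 0.0 4.2 4.9
   vertex 2.5 4.6 1.1
  endloop
 endfacet
 facet normal -0.111 0.993 0.032
  outer loop
   vertex 3.8 4.7 2.5
   vertex 2.5 4.6 1.1
   vertex 0.0 4.2 4.9
  endloop
 endfacet
 facet normal 0.482 0.720 -0.499
  outer loop
   vertex 3.8 4.7 2.5
   vertex 4.8 4.1 2.6
   vertex 2.5 4.6 1.1
  endloop
 endfacet
 facet normal 0.289 0.737 0.611
  outer loop
   vertex 3.8 4.7 2.5
   vertex 0.0 4.2 4.9
   vertex 3.9 3.5 3.9
  endloop
 endfacet
 facet normal 0.372 0.718 0.589
  outer loop
   vertex 3.8 4.7 2.5
   vertex 3.9 3.5 3.9
   vertex 4.8 4.1 2.6
  endloop
 endfacet
 facet normal 0.566 0.273 -0.777
  outer loop
   vertex 4.6 1.1 1.4
   vertex 2.5 4.6 1.1
   vertex 4.8 4.1 2.6
  endloop
 endfacet
 facet normal 0.846 -0.245 0.473
  outer loop
   vertex 4.6 1.1 1.4
   vertex 4.8 4.1 2.6
   vertex 3.9 3.5 3.9
  endloop
 endfacet
 facet normal 0.402 -0.602 0.690
  outer loop
   vertex 4.6 1.1 1.4
   vertex 3.9 3.5 3.9
   vertex 3.1 0.9 2.1
  endloop
 endfacet
 facet normal -0.055 -0.922 -0.382
  outer loop
   vertex 4.6 1.1 1.4
   vertex 3.1 0.9 2.1
   vertex 0.3 1.4 1.3
  endloop
 endfacet
 facet normal 0.018 -0.075 -0.997
  outer loop
   vertex 4.6 1.1 1.4
   vertex 0.3 1.4 1.3
   vertex 2.5 4.6 1.1
  endloop
 endfacet
 facet normal -0.859 -0.436 0.268
  outer loop
   vertex 0.9 1.2 2.9
   vertex 0.0 4.2 4.9
   vertex 0.3 1.4 1.3
  endloop
 endfacet
 facet normal -0.158 -0.985 -0.064
  outer loop
   vertex 0.9 1.2 2.9
   vertex 0.3 1.4 1.3
   vertex 3.1 0.9 2.1
  endloop
 endfacet
 facet normal 0.122 -0.525 0.842
  outer loop
   vertex 0.9 1.2 2.9
   vertex 3.9 3.5 3.9
   vertex 0.0 4.2 4.9
  endloop
 endfacet
 facet normal 0.200 -0.599 0.776
  outer loop
   vertex 0.9 1.2 2.9
   vertex 3.1 0.9 2.1
   vertex 3.9 3.5 3.9
  endloop
 endfacet
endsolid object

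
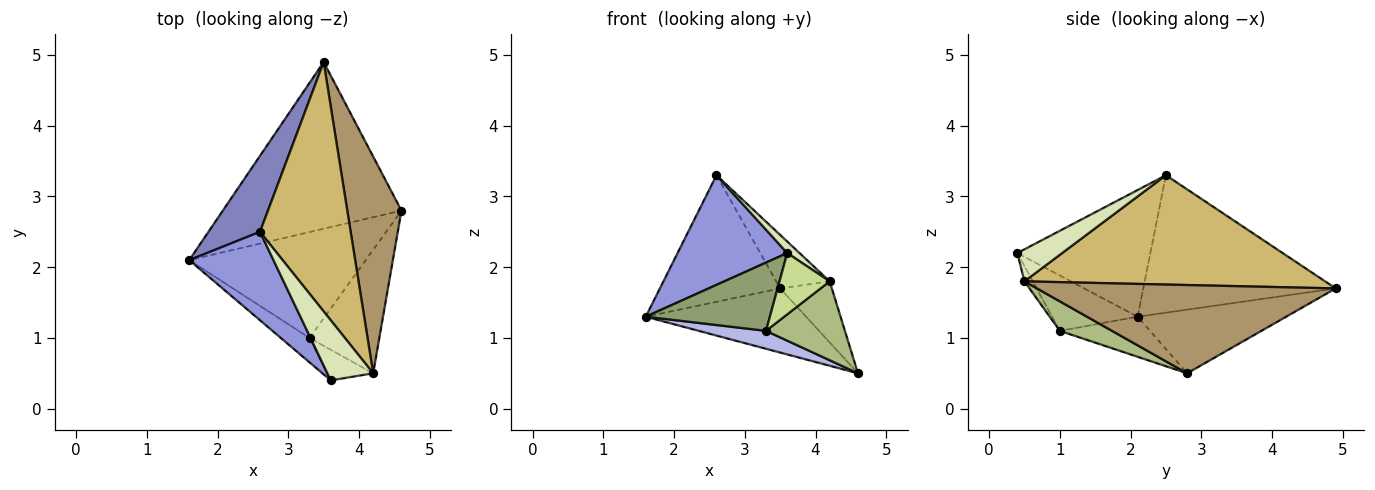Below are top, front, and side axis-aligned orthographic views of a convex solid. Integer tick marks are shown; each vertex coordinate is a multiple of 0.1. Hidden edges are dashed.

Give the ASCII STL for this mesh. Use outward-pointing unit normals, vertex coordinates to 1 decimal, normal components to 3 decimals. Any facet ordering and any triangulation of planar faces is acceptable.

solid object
 facet normal -0.316 0.341 -0.886
  outer loop
   vertex 3.5 4.9 1.7
   vertex 4.6 2.8 0.5
   vertex 1.6 2.1 1.3
  endloop
 endfacet
 facet normal -0.808 0.505 0.303
  outer loop
   vertex 2.6 2.5 3.3
   vertex 3.5 4.9 1.7
   vertex 1.6 2.1 1.3
  endloop
 endfacet
 facet normal -0.687 -0.566 0.456
  outer loop
   vertex 2.6 2.5 3.3
   vertex 1.6 2.1 1.3
   vertex 3.6 0.4 2.2
  endloop
 endfacet
 facet normal -0.219 -0.163 -0.962
  outer loop
   vertex 3.3 1.0 1.1
   vertex 1.6 2.1 1.3
   vertex 4.6 2.8 0.5
  endloop
 endfacet
 facet normal -0.544 -0.790 -0.282
  outer loop
   vertex 3.3 1.0 1.1
   vertex 3.6 0.4 2.2
   vertex 1.6 2.1 1.3
  endloop
 endfacet
 facet normal 0.336 -0.507 -0.794
  outer loop
   vertex 4.2 0.5 1.8
   vertex 3.3 1.0 1.1
   vertex 4.6 2.8 0.5
  endloop
 endfacet
 facet normal -0.147 -0.885 -0.442
  outer loop
   vertex 4.2 0.5 1.8
   vertex 3.6 0.4 2.2
   vertex 3.3 1.0 1.1
  endloop
 endfacet
 facet normal 0.566 -0.155 0.810
  outer loop
   vertex 4.2 0.5 1.8
   vertex 2.6 2.5 3.3
   vertex 3.6 0.4 2.2
  endloop
 endfacet
 facet normal 0.843 0.146 0.518
  outer loop
   vertex 4.2 0.5 1.8
   vertex 4.6 2.8 0.5
   vertex 3.5 4.9 1.7
  endloop
 endfacet
 facet normal 0.763 0.136 0.632
  outer loop
   vertex 4.2 0.5 1.8
   vertex 3.5 4.9 1.7
   vertex 2.6 2.5 3.3
  endloop
 endfacet
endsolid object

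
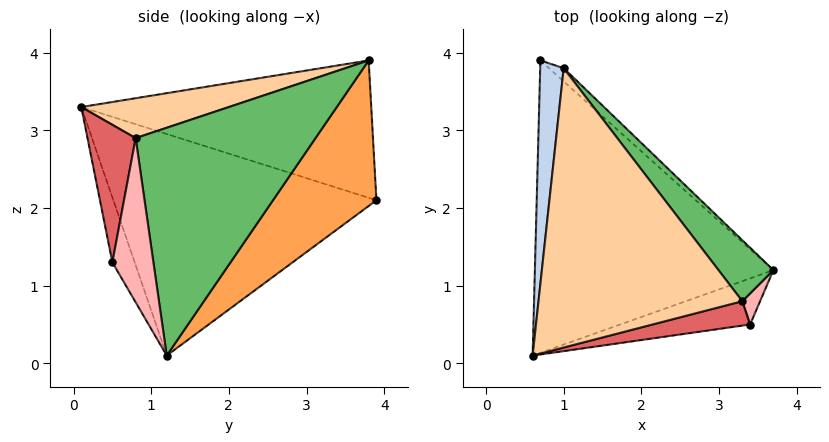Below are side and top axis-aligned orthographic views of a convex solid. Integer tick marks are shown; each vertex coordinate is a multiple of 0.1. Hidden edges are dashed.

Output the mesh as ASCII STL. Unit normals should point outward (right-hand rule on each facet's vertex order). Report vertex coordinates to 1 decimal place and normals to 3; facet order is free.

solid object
 facet normal -0.666 -0.209 -0.717
  outer loop
   vertex 0.7 3.9 2.1
   vertex 3.7 1.2 0.1
   vertex 0.6 0.1 3.3
  endloop
 endfacet
 facet normal -0.983 0.079 0.168
  outer loop
   vertex 1.0 3.8 3.9
   vertex 0.7 3.9 2.1
   vertex 0.6 0.1 3.3
  endloop
 endfacet
 facet normal 0.643 0.763 -0.065
  outer loop
   vertex 1.0 3.8 3.9
   vertex 3.7 1.2 0.1
   vertex 0.7 3.9 2.1
  endloop
 endfacet
 facet normal 0.189 -0.177 0.966
  outer loop
   vertex 3.3 0.8 2.9
   vertex 1.0 3.8 3.9
   vertex 0.6 0.1 3.3
  endloop
 endfacet
 facet normal 0.809 0.555 0.195
  outer loop
   vertex 3.3 0.8 2.9
   vertex 3.7 1.2 0.1
   vertex 1.0 3.8 3.9
  endloop
 endfacet
 facet normal -0.267 -0.802 -0.535
  outer loop
   vertex 3.4 0.5 1.3
   vertex 0.6 0.1 3.3
   vertex 3.7 1.2 0.1
  endloop
 endfacet
 facet normal 0.273 -0.942 0.194
  outer loop
   vertex 3.4 0.5 1.3
   vertex 3.3 0.8 2.9
   vertex 0.6 0.1 3.3
  endloop
 endfacet
 facet normal 0.966 -0.235 0.104
  outer loop
   vertex 3.4 0.5 1.3
   vertex 3.7 1.2 0.1
   vertex 3.3 0.8 2.9
  endloop
 endfacet
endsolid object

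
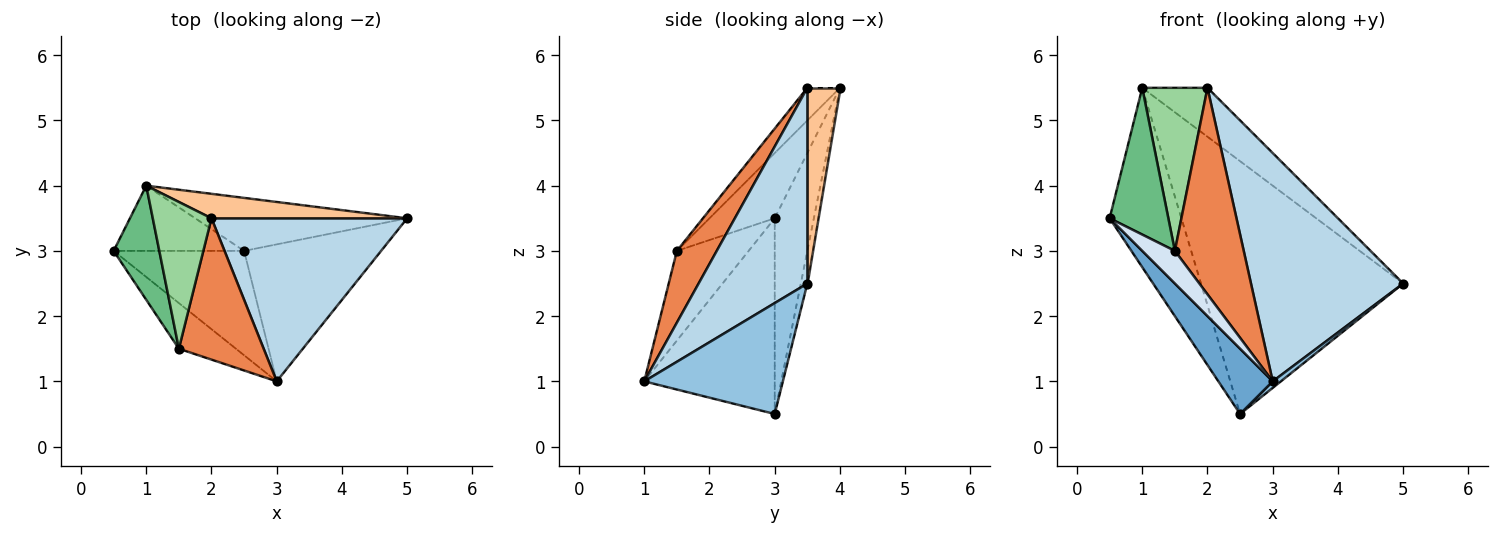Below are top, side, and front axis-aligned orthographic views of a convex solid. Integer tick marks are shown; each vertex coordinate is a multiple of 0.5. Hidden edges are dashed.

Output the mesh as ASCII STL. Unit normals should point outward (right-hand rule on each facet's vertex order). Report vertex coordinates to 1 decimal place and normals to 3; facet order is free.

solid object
 facet normal -0.786 -0.328 -0.524
  outer loop
   vertex 2.5 3.0 0.5
   vertex 3.0 1.0 1.0
   vertex 0.5 3.0 3.5
  endloop
 endfacet
 facet normal 0.629 -0.037 -0.777
  outer loop
   vertex 2.5 3.0 0.5
   vertex 5.0 3.5 2.5
   vertex 3.0 1.0 1.0
  endloop
 endfacet
 facet normal 0.503 -0.704 0.503
  outer loop
   vertex 2.0 3.5 5.5
   vertex 3.0 1.0 1.0
   vertex 5.0 3.5 2.5
  endloop
 endfacet
 facet normal -0.788 -0.358 -0.501
  outer loop
   vertex 1.5 1.5 3.0
   vertex 0.5 3.0 3.5
   vertex 3.0 1.0 1.0
  endloop
 endfacet
 facet normal 0.431 -0.745 0.510
  outer loop
   vertex 1.5 1.5 3.0
   vertex 3.0 1.0 1.0
   vertex 2.0 3.5 5.5
  endloop
 endfacet
 facet normal -0.032 0.978 -0.205
  outer loop
   vertex 1.0 4.0 5.5
   vertex 5.0 3.5 2.5
   vertex 2.5 3.0 0.5
  endloop
 endfacet
 facet normal 0.408 0.816 0.408
  outer loop
   vertex 1.0 4.0 5.5
   vertex 2.0 3.5 5.5
   vertex 5.0 3.5 2.5
  endloop
 endfacet
 facet normal -0.456 0.836 -0.304
  outer loop
   vertex 1.0 4.0 5.5
   vertex 2.5 3.0 0.5
   vertex 0.5 3.0 3.5
  endloop
 endfacet
 facet normal -0.659 -0.593 0.462
  outer loop
   vertex 1.0 4.0 5.5
   vertex 0.5 3.0 3.5
   vertex 1.5 1.5 3.0
  endloop
 endfacet
 facet normal -0.348 -0.697 0.627
  outer loop
   vertex 1.0 4.0 5.5
   vertex 1.5 1.5 3.0
   vertex 2.0 3.5 5.5
  endloop
 endfacet
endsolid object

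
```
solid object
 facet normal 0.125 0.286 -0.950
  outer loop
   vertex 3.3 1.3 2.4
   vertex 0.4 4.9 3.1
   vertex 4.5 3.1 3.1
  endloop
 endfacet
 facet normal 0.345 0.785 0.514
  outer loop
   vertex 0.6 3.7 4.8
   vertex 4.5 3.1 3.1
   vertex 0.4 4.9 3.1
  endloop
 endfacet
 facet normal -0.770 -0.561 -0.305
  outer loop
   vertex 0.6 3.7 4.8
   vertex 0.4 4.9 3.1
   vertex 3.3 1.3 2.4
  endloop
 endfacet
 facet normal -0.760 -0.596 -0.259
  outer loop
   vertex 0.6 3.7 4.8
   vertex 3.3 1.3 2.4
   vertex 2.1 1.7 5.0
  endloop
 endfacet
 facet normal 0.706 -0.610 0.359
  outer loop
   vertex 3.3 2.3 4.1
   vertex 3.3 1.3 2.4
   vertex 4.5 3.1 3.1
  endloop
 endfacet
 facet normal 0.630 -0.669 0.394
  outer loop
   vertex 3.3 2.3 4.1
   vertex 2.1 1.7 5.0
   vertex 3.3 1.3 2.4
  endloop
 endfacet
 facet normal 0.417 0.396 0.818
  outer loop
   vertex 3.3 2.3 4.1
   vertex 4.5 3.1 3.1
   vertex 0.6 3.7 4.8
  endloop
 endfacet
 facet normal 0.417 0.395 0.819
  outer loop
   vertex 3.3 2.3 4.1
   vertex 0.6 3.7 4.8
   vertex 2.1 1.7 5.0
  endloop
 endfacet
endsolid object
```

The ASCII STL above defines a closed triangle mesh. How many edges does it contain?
12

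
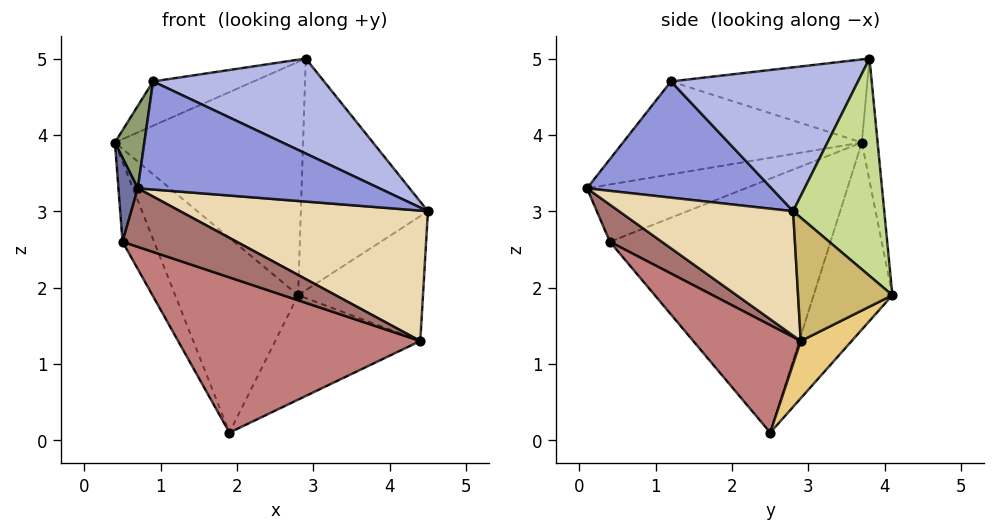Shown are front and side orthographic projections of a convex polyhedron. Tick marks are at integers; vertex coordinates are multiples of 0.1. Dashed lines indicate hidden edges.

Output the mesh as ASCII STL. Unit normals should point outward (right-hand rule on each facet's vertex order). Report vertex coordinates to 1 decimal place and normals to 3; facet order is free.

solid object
 facet normal -0.967 -0.118 0.226
  outer loop
   vertex 0.5 0.4 2.6
   vertex 0.7 0.1 3.3
   vertex 0.4 3.7 3.9
  endloop
 endfacet
 facet normal -0.908 0.130 -0.399
  outer loop
   vertex 0.5 0.4 2.6
   vertex 0.4 3.7 3.9
   vertex 1.9 2.5 0.1
  endloop
 endfacet
 facet normal 0.535 -0.700 0.474
  outer loop
   vertex 0.9 1.2 4.7
   vertex 0.7 0.1 3.3
   vertex 4.5 2.8 3.0
  endloop
 endfacet
 facet normal 0.541 -0.495 0.680
  outer loop
   vertex 0.9 1.2 4.7
   vertex 4.5 2.8 3.0
   vertex 2.9 3.8 5.0
  endloop
 endfacet
 facet normal -0.966 -0.119 0.231
  outer loop
   vertex 0.9 1.2 4.7
   vertex 0.4 3.7 3.9
   vertex 0.7 0.1 3.3
  endloop
 endfacet
 facet normal -0.401 0.205 0.893
  outer loop
   vertex 0.9 1.2 4.7
   vertex 2.9 3.8 5.0
   vertex 0.4 3.7 3.9
  endloop
 endfacet
 facet normal 0.582 0.811 0.060
  outer loop
   vertex 2.8 4.1 1.9
   vertex 2.9 3.8 5.0
   vertex 4.5 2.8 3.0
  endloop
 endfacet
 facet normal -0.486 0.759 -0.432
  outer loop
   vertex 2.8 4.1 1.9
   vertex 1.9 2.5 0.1
   vertex 0.4 3.7 3.9
  endloop
 endfacet
 facet normal -0.083 0.992 0.099
  outer loop
   vertex 2.8 4.1 1.9
   vertex 0.4 3.7 3.9
   vertex 2.9 3.8 5.0
  endloop
 endfacet
 facet normal 0.603 0.798 0.011
  outer loop
   vertex 4.4 2.9 1.3
   vertex 2.8 4.1 1.9
   vertex 4.5 2.8 3.0
  endloop
 endfacet
 facet normal 0.234 0.666 -0.709
  outer loop
   vertex 4.4 2.9 1.3
   vertex 1.9 2.5 0.1
   vertex 2.8 4.1 1.9
  endloop
 endfacet
 facet normal 0.573 -0.815 -0.082
  outer loop
   vertex 4.4 2.9 1.3
   vertex 4.5 2.8 3.0
   vertex 0.7 0.1 3.3
  endloop
 endfacet
 facet normal 0.369 -0.811 -0.453
  outer loop
   vertex 4.4 2.9 1.3
   vertex 0.7 0.1 3.3
   vertex 0.5 0.4 2.6
  endloop
 endfacet
 facet normal 0.357 -0.804 -0.476
  outer loop
   vertex 4.4 2.9 1.3
   vertex 0.5 0.4 2.6
   vertex 1.9 2.5 0.1
  endloop
 endfacet
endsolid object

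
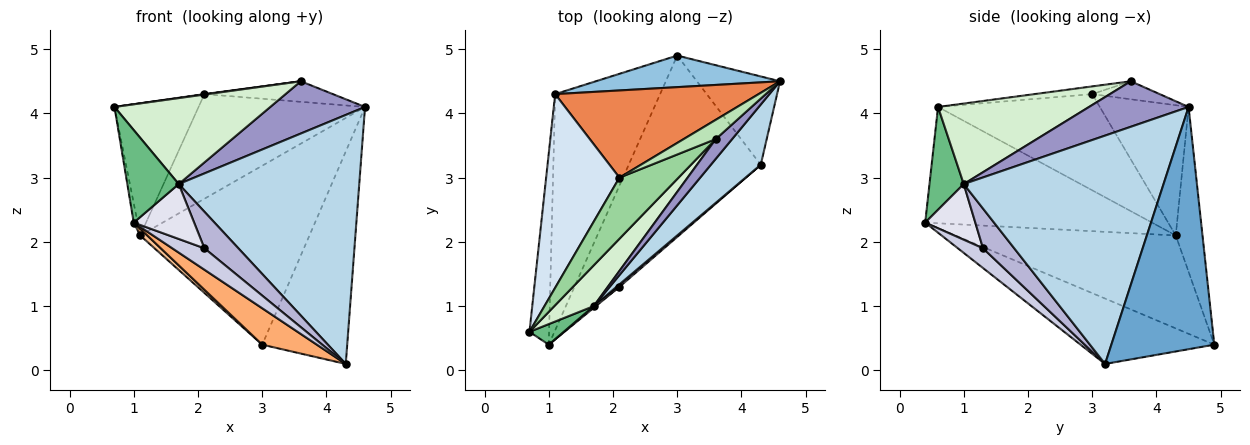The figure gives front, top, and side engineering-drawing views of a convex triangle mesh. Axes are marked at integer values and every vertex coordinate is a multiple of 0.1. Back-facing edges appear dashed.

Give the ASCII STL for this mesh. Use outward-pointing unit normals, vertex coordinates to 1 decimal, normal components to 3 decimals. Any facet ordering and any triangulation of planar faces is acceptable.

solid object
 facet normal 0.746 0.615 -0.256
  outer loop
   vertex 4.3 3.2 0.1
   vertex 3.0 4.9 0.4
   vertex 4.6 4.5 4.1
  endloop
 endfacet
 facet normal -0.154 0.973 0.172
  outer loop
   vertex 1.1 4.3 2.1
   vertex 4.6 4.5 4.1
   vertex 3.0 4.9 0.4
  endloop
 endfacet
 facet normal 0.732 -0.662 0.160
  outer loop
   vertex 1.7 1.0 2.9
   vertex 4.3 3.2 0.1
   vertex 4.6 4.5 4.1
  endloop
 endfacet
 facet normal -0.735 0.382 0.560
  outer loop
   vertex 2.1 3.0 4.3
   vertex 1.1 4.3 2.1
   vertex 0.7 0.6 4.1
  endloop
 endfacet
 facet normal -0.379 0.711 0.592
  outer loop
   vertex 2.1 3.0 4.3
   vertex 4.6 4.5 4.1
   vertex 1.1 4.3 2.1
  endloop
 endfacet
 facet normal -0.437 -0.178 -0.882
  outer loop
   vertex 1.0 0.4 2.3
   vertex 3.0 4.9 0.4
   vertex 4.3 3.2 0.1
  endloop
 endfacet
 facet normal -0.663 -0.021 -0.748
  outer loop
   vertex 1.0 0.4 2.3
   vertex 1.1 4.3 2.1
   vertex 3.0 4.9 0.4
  endloop
 endfacet
 facet normal -0.986 0.017 -0.166
  outer loop
   vertex 1.0 0.4 2.3
   vertex 0.7 0.6 4.1
   vertex 1.1 4.3 2.1
  endloop
 endfacet
 facet normal 0.545 -0.818 0.182
  outer loop
   vertex 1.0 0.4 2.3
   vertex 1.7 1.0 2.9
   vertex 0.7 0.6 4.1
  endloop
 endfacet
 facet normal -0.129 -0.007 0.992
  outer loop
   vertex 3.6 3.6 4.5
   vertex 2.1 3.0 4.3
   vertex 0.7 0.6 4.1
  endloop
 endfacet
 facet normal -0.358 0.681 0.639
  outer loop
   vertex 3.6 3.6 4.5
   vertex 4.6 4.5 4.1
   vertex 2.1 3.0 4.3
  endloop
 endfacet
 facet normal 0.659 -0.680 0.322
  outer loop
   vertex 3.6 3.6 4.5
   vertex 0.7 0.6 4.1
   vertex 1.7 1.0 2.9
  endloop
 endfacet
 facet normal 0.701 -0.667 0.252
  outer loop
   vertex 3.6 3.6 4.5
   vertex 1.7 1.0 2.9
   vertex 4.6 4.5 4.1
  endloop
 endfacet
 facet normal 0.676 -0.735 0.050
  outer loop
   vertex 2.1 1.3 1.9
   vertex 4.3 3.2 0.1
   vertex 1.7 1.0 2.9
  endloop
 endfacet
 facet normal 0.614 -0.785 -0.079
  outer loop
   vertex 2.1 1.3 1.9
   vertex 1.0 0.4 2.3
   vertex 4.3 3.2 0.1
  endloop
 endfacet
 facet normal 0.638 -0.769 0.025
  outer loop
   vertex 2.1 1.3 1.9
   vertex 1.7 1.0 2.9
   vertex 1.0 0.4 2.3
  endloop
 endfacet
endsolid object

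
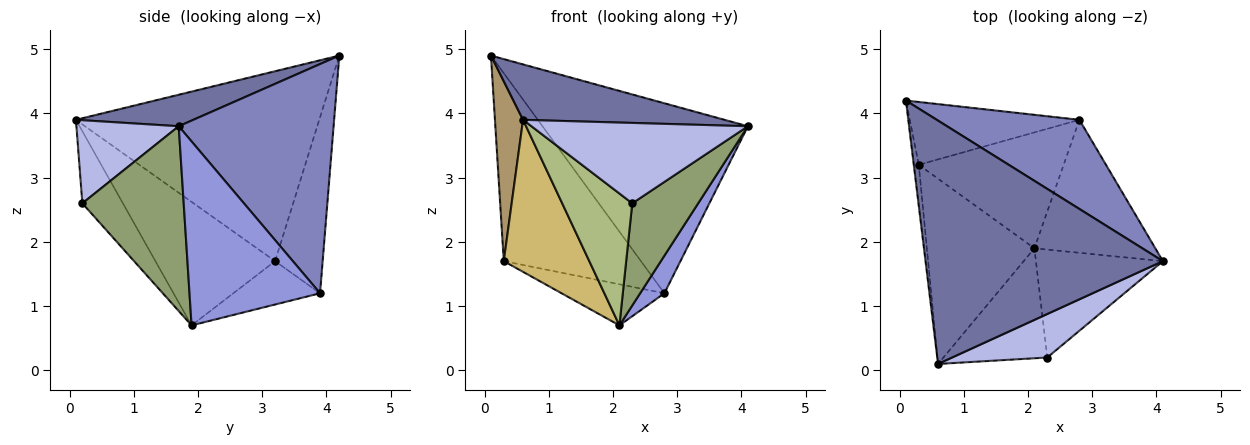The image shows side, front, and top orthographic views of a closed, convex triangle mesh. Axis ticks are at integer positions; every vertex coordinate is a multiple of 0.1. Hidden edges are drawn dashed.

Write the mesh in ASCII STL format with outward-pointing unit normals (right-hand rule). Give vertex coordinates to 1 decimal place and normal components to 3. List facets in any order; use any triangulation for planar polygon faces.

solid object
 facet normal 0.128 -0.220 0.967
  outer loop
   vertex 0.6 0.1 3.9
   vertex 4.1 1.7 3.8
   vertex 0.1 4.2 4.9
  endloop
 endfacet
 facet normal 0.564 0.748 0.351
  outer loop
   vertex 2.8 3.9 1.2
   vertex 0.1 4.2 4.9
   vertex 4.1 1.7 3.8
  endloop
 endfacet
 facet normal 0.826 -0.153 -0.543
  outer loop
   vertex 2.8 3.9 1.2
   vertex 4.1 1.7 3.8
   vertex 2.1 1.9 0.7
  endloop
 endfacet
 facet normal 0.384 -0.812 0.439
  outer loop
   vertex 2.3 0.2 2.6
   vertex 4.1 1.7 3.8
   vertex 0.6 0.1 3.9
  endloop
 endfacet
 facet normal 0.726 -0.472 -0.499
  outer loop
   vertex 2.3 0.2 2.6
   vertex 2.1 1.9 0.7
   vertex 4.1 1.7 3.8
  endloop
 endfacet
 facet normal -0.406 -0.702 -0.585
  outer loop
   vertex 2.3 0.2 2.6
   vertex 0.6 0.1 3.9
   vertex 2.1 1.9 0.7
  endloop
 endfacet
 facet normal -0.312 0.901 -0.301
  outer loop
   vertex 0.3 3.2 1.7
   vertex 0.1 4.2 4.9
   vertex 2.8 3.9 1.2
  endloop
 endfacet
 facet normal -0.272 0.322 -0.907
  outer loop
   vertex 0.3 3.2 1.7
   vertex 2.8 3.9 1.2
   vertex 2.1 1.9 0.7
  endloop
 endfacet
 facet normal -0.993 -0.115 -0.026
  outer loop
   vertex 0.3 3.2 1.7
   vertex 0.6 0.1 3.9
   vertex 0.1 4.2 4.9
  endloop
 endfacet
 facet normal -0.664 -0.474 -0.578
  outer loop
   vertex 0.3 3.2 1.7
   vertex 2.1 1.9 0.7
   vertex 0.6 0.1 3.9
  endloop
 endfacet
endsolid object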